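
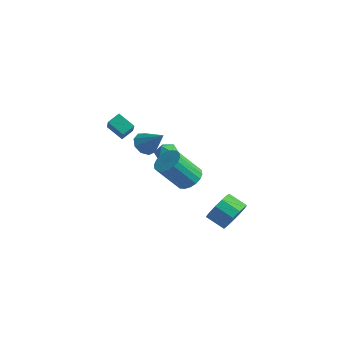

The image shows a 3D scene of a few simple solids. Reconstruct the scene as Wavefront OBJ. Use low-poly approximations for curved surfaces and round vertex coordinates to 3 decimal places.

v 0.663 2.32 -2.744
v 1.057 2.905 -2.201
v 0.451 1.765 -0.533
v 0.057 1.18 -1.076
v 0.69 3.05 -2.236
v 0.084 1.91 -0.567
v 0.317 3.05 -2.371
v -0.288 1.91 -0.702
v 0.013 2.906 -2.58
v -0.592 1.766 -0.911
v -0.162 2.646 -2.821
v -0.768 1.505 -1.153
v -0.174 2.321 -3.048
v -0.78 1.18 -1.379
v -0.02 1.996 -3.214
v -0.626 0.855 -1.545
v 0.269 1.735 -3.287
v -0.337 0.595 -1.619
v 0.636 1.59 -3.253
v 0.03 0.45 -1.584
v 1.008 1.59 -3.118
v 0.403 0.45 -1.449
v 1.312 1.734 -2.909
v 0.707 0.594 -1.24
v 1.488 1.995 -2.667
v 0.882 0.854 -0.999
v 1.5 2.32 -2.441
v 0.894 1.179 -0.772
v 1.346 2.645 -2.275
v 0.74 1.504 -0.606
v -2.244 3.169 -1.66
v -1.528 3.348 -1.415
v -1.752 2.472 -2.585
v -1.036 2.651 -2.34
v -1.492 2.191 -1.908
v -1.796 2.622 -1.336
v -1.484 3.198 -2.664
v -1.788 3.629 -2.092
v -1.058 3.366 -2.035
v -1.063 2.744 -1.568
v -2.217 3.076 -2.432
v -2.222 2.454 -1.965
v -3.406 1.114 -0.781
v -4.392 0.907 -0.109
v -3.271 1.849 -0.355
v -4.256 1.643 0.316
v -2.384 0.217 0.444
v -3.369 0.011 1.115
v -2.248 0.953 0.869
v -3.234 0.746 1.541
v 4.354 2.071 -4.09
v 4.844 1.355 -3.554
v 3.796 1.072 -2.974
v 3.306 1.789 -3.51
v 4.882 1.84 -3.248
v 3.834 1.557 -2.669
v 4.752 2.399 -3.21
v 3.705 2.116 -2.63
v 4.496 2.853 -3.451
v 3.449 2.571 -2.871
v 4.195 3.06 -3.894
v 3.147 2.777 -3.315
v 3.944 2.952 -4.4
v 2.897 2.67 -3.821
v 3.823 2.565 -4.807
v 2.776 2.282 -4.228
v 3.871 2.021 -4.987
v 2.823 1.739 -4.407
v 4.072 1.493 -4.881
v 3.024 1.21 -4.302
v 4.362 1.149 -4.525
v 3.315 0.866 -3.945
v 4.65 1.097 -4.03
v 3.603 0.814 -3.45
v -0.998 0.561 0.127
v -0.507 0.848 -0.436
v 0.258 0.699 1.293
v -0.776 1.259 -0.195
v -1.149 1.344 0.197
v -1.451 1.062 0.555
v -1.542 0.546 0.714
v -1.377 0.037 0.597
v -1.036 -0.227 0.261
v -0.677 -0.122 -0.139
v -0.468 0.303 -0.414
f 2 1 5
f 2 5 3
f 3 5 6
f 3 6 4
f 5 1 7
f 5 7 6
f 6 7 8
f 6 8 4
f 7 1 9
f 7 9 8
f 8 9 10
f 8 10 4
f 9 1 11
f 9 11 10
f 10 11 12
f 10 12 4
f 11 1 13
f 11 13 12
f 12 13 14
f 12 14 4
f 13 1 15
f 13 15 14
f 14 15 16
f 14 16 4
f 15 1 17
f 15 17 16
f 16 17 18
f 16 18 4
f 17 1 19
f 17 19 18
f 18 19 20
f 18 20 4
f 19 1 21
f 19 21 20
f 20 21 22
f 20 22 4
f 21 1 23
f 21 23 22
f 22 23 24
f 22 24 4
f 23 1 25
f 23 25 24
f 24 25 26
f 24 26 4
f 25 1 27
f 25 27 26
f 26 27 28
f 26 28 4
f 27 1 29
f 27 29 28
f 28 29 30
f 28 30 4
f 29 1 2
f 29 2 30
f 30 2 3
f 30 3 4
f 31 42 36
f 31 36 32
f 31 32 38
f 31 38 41
f 31 41 42
f 32 36 40
f 36 42 35
f 42 41 33
f 41 38 37
f 38 32 39
f 34 40 35
f 34 35 33
f 34 33 37
f 34 37 39
f 34 39 40
f 35 40 36
f 33 35 42
f 37 33 41
f 39 37 38
f 40 39 32
f 44 46 43
f 47 44 43
f 43 46 45
f 45 47 43
f 44 50 46
f 48 44 47
f 48 50 44
f 46 50 45
f 49 47 45
f 45 50 49
f 49 48 47
f 50 48 49
f 52 51 55
f 52 55 53
f 53 55 56
f 53 56 54
f 55 51 57
f 55 57 56
f 56 57 58
f 56 58 54
f 57 51 59
f 57 59 58
f 58 59 60
f 58 60 54
f 59 51 61
f 59 61 60
f 60 61 62
f 60 62 54
f 61 51 63
f 61 63 62
f 62 63 64
f 62 64 54
f 63 51 65
f 63 65 64
f 64 65 66
f 64 66 54
f 65 51 67
f 65 67 66
f 66 67 68
f 66 68 54
f 67 51 69
f 67 69 68
f 68 69 70
f 68 70 54
f 69 51 71
f 69 71 70
f 70 71 72
f 70 72 54
f 71 51 73
f 71 73 72
f 72 73 74
f 72 74 54
f 73 51 52
f 73 52 74
f 74 52 53
f 74 53 54
f 76 75 78
f 76 78 77
f 78 75 79
f 78 79 77
f 79 75 80
f 79 80 77
f 80 75 81
f 80 81 77
f 81 75 82
f 81 82 77
f 82 75 83
f 82 83 77
f 83 75 84
f 83 84 77
f 84 75 85
f 84 85 77
f 85 75 76
f 85 76 77



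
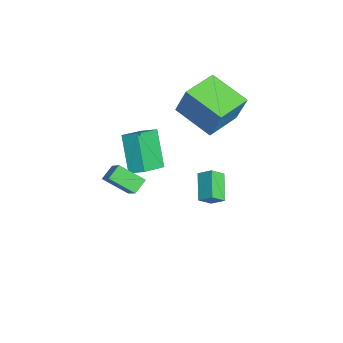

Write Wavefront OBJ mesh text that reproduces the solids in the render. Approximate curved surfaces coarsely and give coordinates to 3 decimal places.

v 1.231 -1.821 0.555
v 0.753 -2.908 1.257
v 2.669 -1.639 1.814
v 2.191 -2.726 2.517
v 1.689 -2.314 0.103
v 1.211 -3.401 0.806
v 3.127 -2.132 1.363
v 2.649 -3.219 2.065
v -2.473 1.303 -2.51
v -2.11 1.894 -2.036
v -2.767 1.945 -3.085
v -2.404 2.536 -2.61
v -1.176 1.164 -3.33
v -0.813 1.755 -2.855
v -1.47 1.806 -3.904
v -1.107 2.397 -3.43
v -0.669 -2.348 2.133
v -0.306 -1.682 2.471
v -1.811 -1.348 1.39
v -1.448 -0.683 1.728
v 0.548 -2.177 0.492
v 0.911 -1.512 0.83
v -0.594 -1.178 -0.251
v -0.231 -0.512 0.087
v -4.015 1.689 2.04
v -3.569 2.108 3.594
v -2.585 3.075 1.256
v -2.14 3.494 2.81
v -2.66 0.286 2.03
v -2.215 0.705 3.584
v -1.231 1.672 1.246
v -0.785 2.091 2.8
f 2 4 1
f 5 2 1
f 1 4 3
f 3 5 1
f 2 8 4
f 6 2 5
f 6 8 2
f 4 8 3
f 7 5 3
f 3 8 7
f 7 6 5
f 8 6 7
f 10 12 9
f 13 10 9
f 9 12 11
f 11 13 9
f 10 16 12
f 14 10 13
f 14 16 10
f 12 16 11
f 15 13 11
f 11 16 15
f 15 14 13
f 16 14 15
f 18 20 17
f 21 18 17
f 17 20 19
f 19 21 17
f 18 24 20
f 22 18 21
f 22 24 18
f 20 24 19
f 23 21 19
f 19 24 23
f 23 22 21
f 24 22 23
f 26 28 25
f 29 26 25
f 25 28 27
f 27 29 25
f 26 32 28
f 30 26 29
f 30 32 26
f 28 32 27
f 31 29 27
f 27 32 31
f 31 30 29
f 32 30 31



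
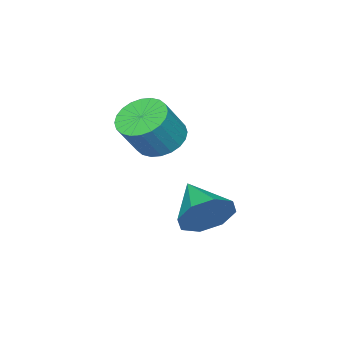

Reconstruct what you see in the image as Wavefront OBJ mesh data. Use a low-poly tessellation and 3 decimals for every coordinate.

v -1.964 -2.951 2.476
v -1.273 -2.802 2.004
v -0.464 -2.921 3.153
v -1.156 -3.069 3.624
v -1.356 -2.495 2.095
v -0.548 -2.613 3.244
v -1.533 -2.256 2.243
v -0.724 -2.375 3.392
v -1.774 -2.123 2.428
v -0.966 -2.242 3.576
v -2.045 -2.117 2.619
v -1.237 -2.236 3.768
v -2.304 -2.237 2.788
v -1.495 -2.356 3.937
v -2.511 -2.466 2.91
v -1.702 -2.585 4.059
v -2.634 -2.768 2.966
v -1.826 -2.887 4.115
v -2.656 -3.099 2.947
v -1.847 -3.218 4.096
v -2.572 -3.407 2.856
v -1.764 -3.525 4.005
v -2.396 -3.645 2.708
v -1.587 -3.764 3.857
v -2.154 -3.778 2.524
v -1.346 -3.897 3.672
v -1.883 -3.784 2.332
v -1.075 -3.903 3.481
v -1.625 -3.664 2.163
v -0.816 -3.783 3.312
v -1.418 -3.435 2.041
v -0.609 -3.554 3.19
v -1.294 -3.133 1.985
v -0.486 -3.252 3.134
v -1.41 -0.895 0.091
v -0.728 -0.973 0.733
v -2.15 -2.125 0.729
v -1.26 -0.541 0.949
v -1.881 -0.316 0.663
v -2.226 -0.43 0.042
v -2.093 -0.817 -0.55
v -1.56 -1.25 -0.766
v -0.94 -1.475 -0.48
v -0.595 -1.36 0.141
f 2 1 5
f 2 5 3
f 3 5 6
f 3 6 4
f 5 1 7
f 5 7 6
f 6 7 8
f 6 8 4
f 7 1 9
f 7 9 8
f 8 9 10
f 8 10 4
f 9 1 11
f 9 11 10
f 10 11 12
f 10 12 4
f 11 1 13
f 11 13 12
f 12 13 14
f 12 14 4
f 13 1 15
f 13 15 14
f 14 15 16
f 14 16 4
f 15 1 17
f 15 17 16
f 16 17 18
f 16 18 4
f 17 1 19
f 17 19 18
f 18 19 20
f 18 20 4
f 19 1 21
f 19 21 20
f 20 21 22
f 20 22 4
f 21 1 23
f 21 23 22
f 22 23 24
f 22 24 4
f 23 1 25
f 23 25 24
f 24 25 26
f 24 26 4
f 25 1 27
f 25 27 26
f 26 27 28
f 26 28 4
f 27 1 29
f 27 29 28
f 28 29 30
f 28 30 4
f 29 1 31
f 29 31 30
f 30 31 32
f 30 32 4
f 31 1 33
f 31 33 32
f 32 33 34
f 32 34 4
f 33 1 2
f 33 2 34
f 34 2 3
f 34 3 4
f 36 35 38
f 36 38 37
f 38 35 39
f 38 39 37
f 39 35 40
f 39 40 37
f 40 35 41
f 40 41 37
f 41 35 42
f 41 42 37
f 42 35 43
f 42 43 37
f 43 35 44
f 43 44 37
f 44 35 36
f 44 36 37



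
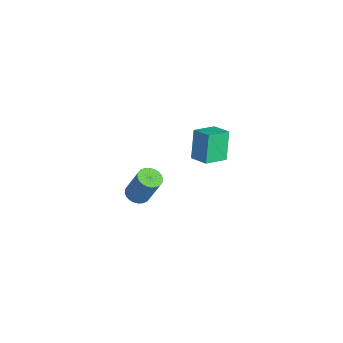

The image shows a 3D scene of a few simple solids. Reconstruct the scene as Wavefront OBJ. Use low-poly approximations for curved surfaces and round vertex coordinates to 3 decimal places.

v 4.042 -0.501 2.61
v 3.389 -0.289 4.263
v 3.353 0.644 2.191
v 2.701 0.856 3.844
v 4.919 0.124 2.876
v 4.267 0.336 4.529
v 4.231 1.269 2.457
v 3.578 1.481 4.11
v -0.102 -2.847 -3.864
v 0.587 -2.88 -4.071
v 1.171 -2.245 -2.222
v 0.482 -2.213 -2.016
v 0.521 -2.616 -4.141
v 1.105 -1.981 -2.292
v 0.36 -2.387 -4.169
v 0.945 -1.752 -2.32
v 0.129 -2.228 -4.15
v 0.714 -1.594 -2.301
v -0.137 -2.164 -4.088
v 0.447 -1.529 -2.239
v -0.398 -2.203 -3.992
v 0.186 -1.569 -2.143
v -0.614 -2.341 -3.876
v -0.03 -1.707 -2.028
v -0.752 -2.556 -3.759
v -0.168 -1.921 -1.91
v -0.791 -2.815 -3.658
v -0.207 -2.18 -1.809
v -0.725 -3.079 -3.588
v -0.141 -2.444 -1.739
v -0.565 -3.308 -3.56
v 0.02 -2.673 -1.711
v -0.334 -3.466 -3.579
v 0.251 -2.832 -1.73
v -0.067 -3.531 -3.641
v 0.517 -2.896 -1.792
v 0.194 -3.491 -3.737
v 0.778 -2.857 -1.888
v 0.41 -3.353 -3.852
v 0.994 -2.719 -2.004
v 0.548 -3.139 -3.97
v 1.132 -2.504 -2.121
f 2 4 1
f 5 2 1
f 1 4 3
f 3 5 1
f 2 8 4
f 6 2 5
f 6 8 2
f 4 8 3
f 7 5 3
f 3 8 7
f 7 6 5
f 8 6 7
f 10 9 13
f 10 13 11
f 11 13 14
f 11 14 12
f 13 9 15
f 13 15 14
f 14 15 16
f 14 16 12
f 15 9 17
f 15 17 16
f 16 17 18
f 16 18 12
f 17 9 19
f 17 19 18
f 18 19 20
f 18 20 12
f 19 9 21
f 19 21 20
f 20 21 22
f 20 22 12
f 21 9 23
f 21 23 22
f 22 23 24
f 22 24 12
f 23 9 25
f 23 25 24
f 24 25 26
f 24 26 12
f 25 9 27
f 25 27 26
f 26 27 28
f 26 28 12
f 27 9 29
f 27 29 28
f 28 29 30
f 28 30 12
f 29 9 31
f 29 31 30
f 30 31 32
f 30 32 12
f 31 9 33
f 31 33 32
f 32 33 34
f 32 34 12
f 33 9 35
f 33 35 34
f 34 35 36
f 34 36 12
f 35 9 37
f 35 37 36
f 36 37 38
f 36 38 12
f 37 9 39
f 37 39 38
f 38 39 40
f 38 40 12
f 39 9 41
f 39 41 40
f 40 41 42
f 40 42 12
f 41 9 10
f 41 10 42
f 42 10 11
f 42 11 12



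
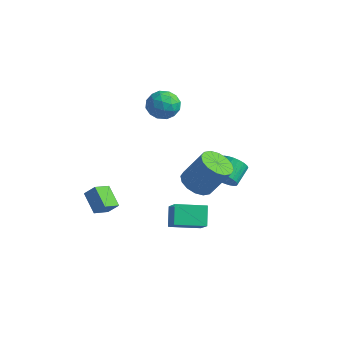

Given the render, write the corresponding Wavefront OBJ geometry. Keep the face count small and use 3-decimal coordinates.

v 1.537 -2.999 -2.533
v 2.409 -3.531 -1.591
v 2.65 -1.71 -2.835
v 3.522 -2.242 -1.893
v 2.098 -3.698 -3.447
v 2.97 -4.23 -2.505
v 3.211 -2.409 -3.749
v 4.083 -2.941 -2.807
v 2.686 -2.149 -0.596
v 3.532 -2.105 -1.068
v 4.46 -1.567 0.643
v 3.614 -1.611 1.116
v 3.337 -1.644 -1.108
v 4.265 -1.106 0.604
v 2.967 -1.319 -1.01
v 3.896 -0.78 0.701
v 2.522 -1.216 -0.801
v 3.451 -0.677 0.91
v 2.121 -1.363 -0.537
v 3.05 -0.824 1.174
v 1.872 -1.721 -0.289
v 2.8 -1.182 1.422
v 1.84 -2.193 -0.123
v 2.768 -1.655 1.588
v 2.035 -2.654 -0.084
v 2.963 -2.116 1.628
v 2.404 -2.98 -0.181
v 3.333 -2.441 1.53
v 2.849 -3.083 -0.39
v 3.778 -2.544 1.321
v 3.25 -2.936 -0.654
v 4.179 -2.397 1.057
v 3.5 -2.578 -0.902
v 4.428 -2.039 0.809
v -2.182 -3.643 -4.499
v -2.256 -4.645 -4.052
v -3.294 -3.209 -3.711
v -3.367 -4.211 -3.264
v -1.613 -3.389 -3.836
v -1.686 -4.391 -3.389
v -2.724 -2.955 -3.048
v -2.798 -3.957 -2.601
v -3.804 3.101 0.594
v -3.318 2.871 -0.285
v -3.542 1.549 1.145
v -3.056 1.319 0.266
v -2.626 1.972 0.937
v -2.788 2.931 0.596
v -4.072 1.489 0.264
v -4.234 2.448 -0.077
v -3.484 1.874 -0.489
v -2.59 2.173 -0.073
v -4.27 2.247 0.933
v -3.376 2.546 1.349
v -3.584 3.122 0.106
v -3.276 1.298 0.754
v -3.023 1.682 1.148
v -2.737 1.547 0.631
v -3.273 3.158 0.624
v -2.987 3.022 0.107
v -2.58 2.494 0.826
v -3.873 1.398 0.753
v -3.587 1.262 0.236
v -4.123 2.873 0.229
v -3.837 2.738 -0.288
v -4.28 1.926 0.034
v -3.396 2.401 -0.531
v -3.242 1.489 -0.207
v -3.839 1.589 -0.208
v -3.935 2.152 -0.408
v -2.871 2.577 -0.286
v -2.716 1.665 0.038
v -2.463 2.049 0.432
v -2.559 2.613 0.232
v -2.968 1.991 -0.406
v -4.144 2.755 0.822
v -3.989 1.843 1.146
v -4.301 1.807 0.628
v -4.397 2.371 0.428
v -3.618 2.931 1.067
v -3.464 2.019 1.391
v -2.925 2.268 1.268
v -3.021 2.831 1.068
v -3.892 2.429 1.266
v 1.322 1.723 -3.152
v 2.049 1.62 -2.767
v 1.866 2.734 -2.122
v 1.138 2.837 -2.508
v 2.14 1.786 -3.029
v 1.957 2.9 -2.385
v 2.106 1.943 -3.31
v 1.923 3.057 -2.666
v 1.953 2.067 -3.567
v 1.77 3.181 -2.923
v 1.703 2.138 -3.761
v 1.52 3.252 -3.117
v 1.396 2.146 -3.862
v 1.213 3.26 -3.218
v 1.077 2.089 -3.855
v 0.894 3.204 -3.211
v 0.795 1.977 -3.741
v 0.612 3.091 -3.097
v 0.594 1.826 -3.538
v 0.411 2.94 -2.893
v 0.503 1.66 -3.275
v 0.32 2.774 -2.631
v 0.537 1.503 -2.994
v 0.354 2.617 -2.35
v 0.69 1.379 -2.737
v 0.507 2.493 -2.093
v 0.94 1.308 -2.543
v 0.757 2.422 -1.899
v 1.247 1.3 -2.442
v 1.064 2.414 -1.798
v 1.566 1.356 -2.449
v 1.383 2.471 -1.805
v 1.848 1.469 -2.563
v 1.665 2.583 -1.919
f 2 4 1
f 5 2 1
f 1 4 3
f 3 5 1
f 2 8 4
f 6 2 5
f 6 8 2
f 4 8 3
f 7 5 3
f 3 8 7
f 7 6 5
f 8 6 7
f 10 9 13
f 10 13 11
f 11 13 14
f 11 14 12
f 13 9 15
f 13 15 14
f 14 15 16
f 14 16 12
f 15 9 17
f 15 17 16
f 16 17 18
f 16 18 12
f 17 9 19
f 17 19 18
f 18 19 20
f 18 20 12
f 19 9 21
f 19 21 20
f 20 21 22
f 20 22 12
f 21 9 23
f 21 23 22
f 22 23 24
f 22 24 12
f 23 9 25
f 23 25 24
f 24 25 26
f 24 26 12
f 25 9 27
f 25 27 26
f 26 27 28
f 26 28 12
f 27 9 29
f 27 29 28
f 28 29 30
f 28 30 12
f 29 9 31
f 29 31 30
f 30 31 32
f 30 32 12
f 31 9 33
f 31 33 32
f 32 33 34
f 32 34 12
f 33 9 10
f 33 10 34
f 34 10 11
f 34 11 12
f 36 38 35
f 39 36 35
f 35 38 37
f 37 39 35
f 36 42 38
f 40 36 39
f 40 42 36
f 38 42 37
f 41 39 37
f 37 42 41
f 41 40 39
f 42 40 41
f 43 80 59
f 80 54 83
f 59 83 48
f 80 83 59
f 43 59 55
f 59 48 60
f 55 60 44
f 59 60 55
f 43 55 64
f 55 44 65
f 64 65 50
f 55 65 64
f 43 64 76
f 64 50 79
f 76 79 53
f 64 79 76
f 43 76 80
f 76 53 84
f 80 84 54
f 76 84 80
f 44 60 71
f 60 48 74
f 71 74 52
f 60 74 71
f 48 83 61
f 83 54 82
f 61 82 47
f 83 82 61
f 54 84 81
f 84 53 77
f 81 77 45
f 84 77 81
f 53 79 78
f 79 50 66
f 78 66 49
f 79 66 78
f 50 65 70
f 65 44 67
f 70 67 51
f 65 67 70
f 46 72 58
f 72 52 73
f 58 73 47
f 72 73 58
f 46 58 56
f 58 47 57
f 56 57 45
f 58 57 56
f 46 56 63
f 56 45 62
f 63 62 49
f 56 62 63
f 46 63 68
f 63 49 69
f 68 69 51
f 63 69 68
f 46 68 72
f 68 51 75
f 72 75 52
f 68 75 72
f 47 73 61
f 73 52 74
f 61 74 48
f 73 74 61
f 45 57 81
f 57 47 82
f 81 82 54
f 57 82 81
f 49 62 78
f 62 45 77
f 78 77 53
f 62 77 78
f 51 69 70
f 69 49 66
f 70 66 50
f 69 66 70
f 52 75 71
f 75 51 67
f 71 67 44
f 75 67 71
f 86 85 89
f 86 89 87
f 87 89 90
f 87 90 88
f 89 85 91
f 89 91 90
f 90 91 92
f 90 92 88
f 91 85 93
f 91 93 92
f 92 93 94
f 92 94 88
f 93 85 95
f 93 95 94
f 94 95 96
f 94 96 88
f 95 85 97
f 95 97 96
f 96 97 98
f 96 98 88
f 97 85 99
f 97 99 98
f 98 99 100
f 98 100 88
f 99 85 101
f 99 101 100
f 100 101 102
f 100 102 88
f 101 85 103
f 101 103 102
f 102 103 104
f 102 104 88
f 103 85 105
f 103 105 104
f 104 105 106
f 104 106 88
f 105 85 107
f 105 107 106
f 106 107 108
f 106 108 88
f 107 85 109
f 107 109 108
f 108 109 110
f 108 110 88
f 109 85 111
f 109 111 110
f 110 111 112
f 110 112 88
f 111 85 113
f 111 113 112
f 112 113 114
f 112 114 88
f 113 85 115
f 113 115 114
f 114 115 116
f 114 116 88
f 115 85 117
f 115 117 116
f 116 117 118
f 116 118 88
f 117 85 86
f 117 86 118
f 118 86 87
f 118 87 88



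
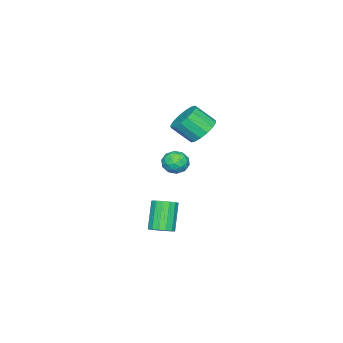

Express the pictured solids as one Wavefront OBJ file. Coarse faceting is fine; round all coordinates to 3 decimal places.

v -2.645 -0.361 2.67
v -1.907 -0.026 2.672
v -1.538 -0.845 3.512
v -2.275 -1.179 3.51
v -2.121 0.181 2.967
v -1.751 -0.638 3.807
v -2.475 0.243 3.183
v -2.105 -0.576 4.023
v -2.875 0.143 3.262
v -2.505 -0.676 4.102
v -3.213 -0.092 3.182
v -2.843 -0.911 4.022
v -3.398 -0.399 2.964
v -3.029 -1.218 3.804
v -3.382 -0.695 2.668
v -3.013 -1.514 3.508
v -3.169 -0.902 2.373
v -2.799 -1.721 3.213
v -2.815 -0.964 2.157
v -2.445 -1.783 2.997
v -2.415 -0.864 2.078
v -2.045 -1.683 2.918
v -2.077 -0.629 2.158
v -1.707 -1.448 2.998
v -1.891 -0.322 2.376
v -1.522 -1.141 3.216
v 0.485 0.757 2.162
v 0.851 0.296 1.908
v -0.031 0.044 2.712
v 0.335 -0.417 2.458
v 0.59 0.004 2.869
v 0.909 0.445 2.529
v -0.089 -0.105 2.091
v 0.23 0.336 1.751
v 0.496 -0.237 1.864
v 0.916 -0.169 2.344
v -0.096 0.509 2.276
v 0.324 0.577 2.756
v 0.713 0.589 1.986
v 0.107 -0.249 2.634
v 0.257 -0.001 2.875
v 0.472 -0.272 2.725
v 0.747 0.677 2.352
v 0.962 0.406 2.202
v 0.809 0.234 2.767
v -0.142 -0.066 2.418
v 0.073 -0.337 2.268
v 0.348 0.612 1.895
v 0.563 0.341 1.745
v 0.011 0.106 1.853
v 0.72 0.005 1.811
v 0.417 -0.414 2.135
v 0.168 -0.231 1.919
v 0.355 0.028 1.719
v 0.966 0.045 2.094
v 0.663 -0.374 2.417
v 0.813 -0.127 2.659
v 1 0.132 2.459
v 0.758 -0.269 2.068
v 0.157 0.714 2.203
v -0.146 0.295 2.526
v -0.18 0.208 2.161
v 0.007 0.467 1.961
v 0.403 0.754 2.485
v 0.1 0.335 2.809
v 0.465 0.312 2.901
v 0.652 0.571 2.701
v 0.062 0.609 2.552
v 3.242 1.322 -0.037
v 3.643 0.946 0.115
v 2.879 0.623 1.329
v 2.478 0.998 1.177
v 3.727 1.201 0.237
v 2.964 0.878 1.45
v 3.682 1.489 0.285
v 2.918 1.165 1.498
v 3.519 1.732 0.247
v 2.755 1.408 1.46
v 3.281 1.865 0.133
v 2.517 1.541 1.346
v 3.033 1.852 -0.027
v 2.269 1.528 1.187
v 2.841 1.697 -0.189
v 2.077 1.374 1.025
v 2.756 1.442 -0.31
v 1.993 1.119 0.903
v 2.802 1.155 -0.358
v 2.038 0.831 0.855
v 2.965 0.912 -0.32
v 2.201 0.588 0.893
v 3.203 0.779 -0.206
v 2.439 0.455 1.007
v 3.451 0.792 -0.047
v 2.687 0.468 1.167
f 2 1 5
f 2 5 3
f 3 5 6
f 3 6 4
f 5 1 7
f 5 7 6
f 6 7 8
f 6 8 4
f 7 1 9
f 7 9 8
f 8 9 10
f 8 10 4
f 9 1 11
f 9 11 10
f 10 11 12
f 10 12 4
f 11 1 13
f 11 13 12
f 12 13 14
f 12 14 4
f 13 1 15
f 13 15 14
f 14 15 16
f 14 16 4
f 15 1 17
f 15 17 16
f 16 17 18
f 16 18 4
f 17 1 19
f 17 19 18
f 18 19 20
f 18 20 4
f 19 1 21
f 19 21 20
f 20 21 22
f 20 22 4
f 21 1 23
f 21 23 22
f 22 23 24
f 22 24 4
f 23 1 25
f 23 25 24
f 24 25 26
f 24 26 4
f 25 1 2
f 25 2 26
f 26 2 3
f 26 3 4
f 27 64 43
f 64 38 67
f 43 67 32
f 64 67 43
f 27 43 39
f 43 32 44
f 39 44 28
f 43 44 39
f 27 39 48
f 39 28 49
f 48 49 34
f 39 49 48
f 27 48 60
f 48 34 63
f 60 63 37
f 48 63 60
f 27 60 64
f 60 37 68
f 64 68 38
f 60 68 64
f 28 44 55
f 44 32 58
f 55 58 36
f 44 58 55
f 32 67 45
f 67 38 66
f 45 66 31
f 67 66 45
f 38 68 65
f 68 37 61
f 65 61 29
f 68 61 65
f 37 63 62
f 63 34 50
f 62 50 33
f 63 50 62
f 34 49 54
f 49 28 51
f 54 51 35
f 49 51 54
f 30 56 42
f 56 36 57
f 42 57 31
f 56 57 42
f 30 42 40
f 42 31 41
f 40 41 29
f 42 41 40
f 30 40 47
f 40 29 46
f 47 46 33
f 40 46 47
f 30 47 52
f 47 33 53
f 52 53 35
f 47 53 52
f 30 52 56
f 52 35 59
f 56 59 36
f 52 59 56
f 31 57 45
f 57 36 58
f 45 58 32
f 57 58 45
f 29 41 65
f 41 31 66
f 65 66 38
f 41 66 65
f 33 46 62
f 46 29 61
f 62 61 37
f 46 61 62
f 35 53 54
f 53 33 50
f 54 50 34
f 53 50 54
f 36 59 55
f 59 35 51
f 55 51 28
f 59 51 55
f 70 69 73
f 70 73 71
f 71 73 74
f 71 74 72
f 73 69 75
f 73 75 74
f 74 75 76
f 74 76 72
f 75 69 77
f 75 77 76
f 76 77 78
f 76 78 72
f 77 69 79
f 77 79 78
f 78 79 80
f 78 80 72
f 79 69 81
f 79 81 80
f 80 81 82
f 80 82 72
f 81 69 83
f 81 83 82
f 82 83 84
f 82 84 72
f 83 69 85
f 83 85 84
f 84 85 86
f 84 86 72
f 85 69 87
f 85 87 86
f 86 87 88
f 86 88 72
f 87 69 89
f 87 89 88
f 88 89 90
f 88 90 72
f 89 69 91
f 89 91 90
f 90 91 92
f 90 92 72
f 91 69 93
f 91 93 92
f 92 93 94
f 92 94 72
f 93 69 70
f 93 70 94
f 94 70 71
f 94 71 72



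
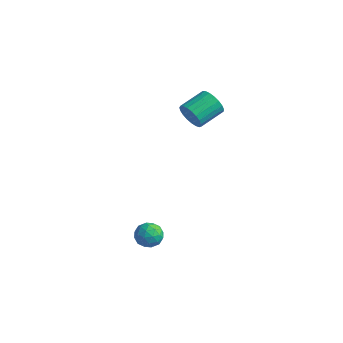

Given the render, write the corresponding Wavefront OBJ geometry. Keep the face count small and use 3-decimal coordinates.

v 2.158 -3.537 -1.216
v 3.003 -3.161 -1.215
v 2.677 -4.699 -2.005
v 3.522 -4.323 -2.004
v 3.16 -4.65 -1.218
v 2.84 -3.932 -0.73
v 2.84 -3.928 -2.49
v 2.52 -3.21 -2.002
v 3.425 -3.403 -2.002
v 3.623 -3.848 -1.216
v 2.057 -4.012 -2.004
v 2.255 -4.457 -1.218
v 2.535 -3.247 -1.146
v 3.145 -4.613 -2.074
v 2.932 -4.805 -1.611
v 3.429 -4.584 -1.611
v 2.439 -3.7 -0.861
v 2.936 -3.479 -0.861
v 3.028 -4.354 -0.862
v 2.744 -4.381 -2.359
v 3.241 -4.16 -2.359
v 2.251 -3.276 -1.609
v 2.748 -3.055 -1.609
v 2.652 -3.506 -2.358
v 3.28 -3.168 -1.609
v 3.585 -3.851 -2.072
v 3.184 -3.619 -2.358
v 2.996 -3.197 -2.071
v 3.396 -3.43 -1.146
v 3.701 -4.113 -1.61
v 3.488 -4.305 -1.148
v 3.3 -3.883 -0.861
v 3.644 -3.572 -1.609
v 1.979 -3.747 -1.61
v 2.284 -4.43 -2.074
v 2.38 -3.977 -2.359
v 2.192 -3.555 -2.072
v 2.095 -4.009 -1.148
v 2.4 -4.692 -1.611
v 2.684 -4.663 -1.149
v 2.496 -4.241 -0.862
v 2.036 -4.288 -1.611
v -0.179 3.076 3.456
v 0.386 3.247 2.661
v 0.664 4.974 3.229
v 0.099 4.804 4.024
v 0.012 3.352 2.524
v 0.29 5.08 3.093
v -0.395 3.409 2.549
v -0.116 5.137 3.117
v -0.764 3.409 2.73
v -0.486 5.137 3.299
v -1.033 3.352 3.037
v -0.754 5.079 3.605
v -1.154 3.246 3.416
v -0.875 4.974 3.984
v -1.106 3.112 3.802
v -0.828 4.839 4.371
v -0.898 2.971 4.128
v -0.62 4.698 4.697
v -0.566 2.848 4.338
v -0.287 4.576 4.907
v -0.167 2.765 4.395
v 0.112 4.493 4.964
v 0.23 2.736 4.29
v 0.509 4.463 4.859
v 0.556 2.765 4.041
v 0.835 4.493 4.609
v 0.755 2.848 3.69
v 1.034 4.576 4.259
v 0.793 2.971 3.299
v 1.071 4.699 3.868
v 0.662 3.112 2.935
v 0.94 4.84 3.504
f 1 38 17
f 38 12 41
f 17 41 6
f 38 41 17
f 1 17 13
f 17 6 18
f 13 18 2
f 17 18 13
f 1 13 22
f 13 2 23
f 22 23 8
f 13 23 22
f 1 22 34
f 22 8 37
f 34 37 11
f 22 37 34
f 1 34 38
f 34 11 42
f 38 42 12
f 34 42 38
f 2 18 29
f 18 6 32
f 29 32 10
f 18 32 29
f 6 41 19
f 41 12 40
f 19 40 5
f 41 40 19
f 12 42 39
f 42 11 35
f 39 35 3
f 42 35 39
f 11 37 36
f 37 8 24
f 36 24 7
f 37 24 36
f 8 23 28
f 23 2 25
f 28 25 9
f 23 25 28
f 4 30 16
f 30 10 31
f 16 31 5
f 30 31 16
f 4 16 14
f 16 5 15
f 14 15 3
f 16 15 14
f 4 14 21
f 14 3 20
f 21 20 7
f 14 20 21
f 4 21 26
f 21 7 27
f 26 27 9
f 21 27 26
f 4 26 30
f 26 9 33
f 30 33 10
f 26 33 30
f 5 31 19
f 31 10 32
f 19 32 6
f 31 32 19
f 3 15 39
f 15 5 40
f 39 40 12
f 15 40 39
f 7 20 36
f 20 3 35
f 36 35 11
f 20 35 36
f 9 27 28
f 27 7 24
f 28 24 8
f 27 24 28
f 10 33 29
f 33 9 25
f 29 25 2
f 33 25 29
f 44 43 47
f 44 47 45
f 45 47 48
f 45 48 46
f 47 43 49
f 47 49 48
f 48 49 50
f 48 50 46
f 49 43 51
f 49 51 50
f 50 51 52
f 50 52 46
f 51 43 53
f 51 53 52
f 52 53 54
f 52 54 46
f 53 43 55
f 53 55 54
f 54 55 56
f 54 56 46
f 55 43 57
f 55 57 56
f 56 57 58
f 56 58 46
f 57 43 59
f 57 59 58
f 58 59 60
f 58 60 46
f 59 43 61
f 59 61 60
f 60 61 62
f 60 62 46
f 61 43 63
f 61 63 62
f 62 63 64
f 62 64 46
f 63 43 65
f 63 65 64
f 64 65 66
f 64 66 46
f 65 43 67
f 65 67 66
f 66 67 68
f 66 68 46
f 67 43 69
f 67 69 68
f 68 69 70
f 68 70 46
f 69 43 71
f 69 71 70
f 70 71 72
f 70 72 46
f 71 43 73
f 71 73 72
f 72 73 74
f 72 74 46
f 73 43 44
f 73 44 74
f 74 44 45
f 74 45 46



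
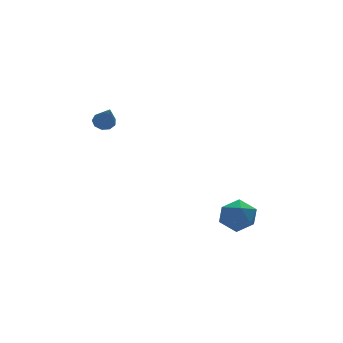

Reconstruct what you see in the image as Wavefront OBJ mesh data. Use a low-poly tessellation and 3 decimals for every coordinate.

v 2.885 0.108 -3.783
v 3.722 0.292 -4.132
v 3.518 -0.692 -2.688
v 4.355 -0.508 -3.037
v 3.858 0.168 -2.647
v 3.466 0.662 -3.324
v 3.774 -1.062 -3.496
v 3.382 -0.568 -4.173
v 4.271 -0.431 -3.955
v 4.323 0.329 -3.43
v 2.917 -0.729 -3.39
v 2.969 0.031 -2.865
v -1.187 2.996 1.816
v -0.669 2.978 1.859
v -1.313 1.984 2.944
v -0.8 3.232 2.071
v -1.112 3.375 2.164
v -1.459 3.34 2.094
v -1.679 3.144 1.894
v -1.668 2.879 1.658
v -1.432 2.668 1.495
v -1.082 2.611 1.483
v -0.78 2.733 1.626
f 1 12 6
f 1 6 2
f 1 2 8
f 1 8 11
f 1 11 12
f 2 6 10
f 6 12 5
f 12 11 3
f 11 8 7
f 8 2 9
f 4 10 5
f 4 5 3
f 4 3 7
f 4 7 9
f 4 9 10
f 5 10 6
f 3 5 12
f 7 3 11
f 9 7 8
f 10 9 2
f 14 13 16
f 14 16 15
f 16 13 17
f 16 17 15
f 17 13 18
f 17 18 15
f 18 13 19
f 18 19 15
f 19 13 20
f 19 20 15
f 20 13 21
f 20 21 15
f 21 13 22
f 21 22 15
f 22 13 23
f 22 23 15
f 23 13 14
f 23 14 15



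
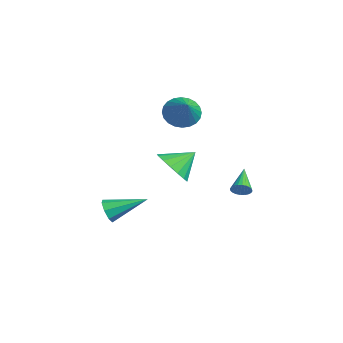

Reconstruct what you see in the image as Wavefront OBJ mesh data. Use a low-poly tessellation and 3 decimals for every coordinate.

v 1.297 0.484 -1.379
v 1.643 0.768 -1.095
v 0.123 1.156 -0.621
v 1.61 0.894 -1.256
v 1.53 0.956 -1.436
v 1.415 0.947 -1.607
v 1.281 0.868 -1.744
v 1.15 0.73 -1.825
v 1.041 0.554 -1.837
v 0.971 0.368 -1.781
v 0.951 0.2 -1.662
v 0.983 0.075 -1.501
v 1.064 0.012 -1.321
v 1.179 0.021 -1.15
v 1.313 0.1 -1.013
v 1.444 0.238 -0.933
v 1.553 0.414 -0.92
v 1.622 0.6 -0.977
v 0.786 -2.799 0.448
v 1.612 -3.242 0.984
v 0.834 -1.661 1.312
v 1.84 -2.967 0.61
v 1.827 -2.654 0.199
v 1.575 -2.375 -0.155
v 1.143 -2.192 -0.371
v 0.628 -2.148 -0.4
v 0.15 -2.254 -0.234
v -0.182 -2.484 0.088
v -0.293 -2.787 0.492
v -0.157 -3.092 0.886
v 0.196 -3.33 1.18
v 0.683 -3.447 1.306
v 1.194 -3.415 1.235
v -2.153 -1.124 2.596
v -1.552 -0.952 1.867
v -0.727 -1.416 3.704
v -1.593 -0.608 2.011
v -1.719 -0.343 2.244
v -1.912 -0.197 2.53
v -2.141 -0.192 2.826
v -2.372 -0.329 3.087
v -2.57 -0.587 3.273
v -2.704 -0.926 3.356
v -2.755 -1.296 3.324
v -2.713 -1.64 3.18
v -2.587 -1.905 2.948
v -2.394 -2.051 2.661
v -2.165 -2.056 2.365
v -1.934 -1.919 2.104
v -1.736 -1.661 1.918
v -1.602 -1.321 1.835
v -2.458 -4.857 -3.573
v -2.018 -4.771 -4.149
v -1.782 -3.043 -2.787
v -2.524 -4.548 -4.231
v -2.991 -4.506 -3.927
v -3.146 -4.669 -3.416
v -2.898 -4.943 -2.997
v -2.392 -5.167 -2.915
v -1.925 -5.209 -3.219
v -1.77 -5.045 -3.73
f 2 1 4
f 2 4 3
f 4 1 5
f 4 5 3
f 5 1 6
f 5 6 3
f 6 1 7
f 6 7 3
f 7 1 8
f 7 8 3
f 8 1 9
f 8 9 3
f 9 1 10
f 9 10 3
f 10 1 11
f 10 11 3
f 11 1 12
f 11 12 3
f 12 1 13
f 12 13 3
f 13 1 14
f 13 14 3
f 14 1 15
f 14 15 3
f 15 1 16
f 15 16 3
f 16 1 17
f 16 17 3
f 17 1 18
f 17 18 3
f 18 1 2
f 18 2 3
f 20 19 22
f 20 22 21
f 22 19 23
f 22 23 21
f 23 19 24
f 23 24 21
f 24 19 25
f 24 25 21
f 25 19 26
f 25 26 21
f 26 19 27
f 26 27 21
f 27 19 28
f 27 28 21
f 28 19 29
f 28 29 21
f 29 19 30
f 29 30 21
f 30 19 31
f 30 31 21
f 31 19 32
f 31 32 21
f 32 19 33
f 32 33 21
f 33 19 20
f 33 20 21
f 35 34 37
f 35 37 36
f 37 34 38
f 37 38 36
f 38 34 39
f 38 39 36
f 39 34 40
f 39 40 36
f 40 34 41
f 40 41 36
f 41 34 42
f 41 42 36
f 42 34 43
f 42 43 36
f 43 34 44
f 43 44 36
f 44 34 45
f 44 45 36
f 45 34 46
f 45 46 36
f 46 34 47
f 46 47 36
f 47 34 48
f 47 48 36
f 48 34 49
f 48 49 36
f 49 34 50
f 49 50 36
f 50 34 51
f 50 51 36
f 51 34 35
f 51 35 36
f 53 52 55
f 53 55 54
f 55 52 56
f 55 56 54
f 56 52 57
f 56 57 54
f 57 52 58
f 57 58 54
f 58 52 59
f 58 59 54
f 59 52 60
f 59 60 54
f 60 52 61
f 60 61 54
f 61 52 53
f 61 53 54



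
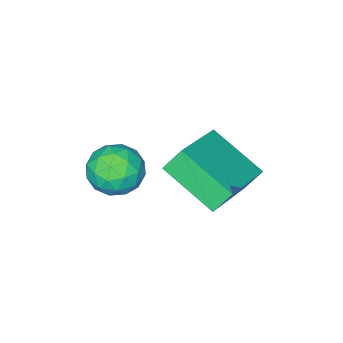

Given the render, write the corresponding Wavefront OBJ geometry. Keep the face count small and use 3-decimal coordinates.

v -1.295 -0.31 -1.993
v -0.848 0.004 -1.326
v -0.512 -1.464 -1.974
v -0.065 -1.15 -1.307
v -0.888 -1.385 -1.202
v -1.372 -0.671 -1.214
v 0.012 -0.789 -2.086
v -0.472 -0.075 -2.098
v -0.04 -0.292 -1.384
v -0.596 -0.66 -0.837
v -0.764 -0.8 -2.463
v -1.32 -1.168 -1.916
v -1.14 -0.051 -1.661
v -0.22 -1.409 -1.639
v -0.704 -1.546 -1.577
v -0.441 -1.362 -1.185
v -1.448 -0.448 -1.595
v -1.185 -0.264 -1.203
v -1.209 -1.08 -1.13
v -0.175 -1.196 -2.097
v 0.088 -1.012 -1.705
v -0.919 -0.098 -2.115
v -0.656 0.086 -1.723
v -0.151 -0.38 -2.17
v -0.402 -0.041 -1.303
v 0.058 -0.719 -1.292
v 0.103 -0.507 -1.75
v -0.182 -0.088 -1.757
v -0.729 -0.257 -0.982
v -0.269 -0.936 -0.971
v -0.753 -1.074 -0.909
v -1.037 -0.654 -0.916
v -0.254 -0.431 -1.016
v -1.091 -0.524 -2.329
v -0.631 -1.203 -2.318
v -0.323 -0.806 -2.384
v -0.607 -0.386 -2.391
v -1.418 -0.741 -2.008
v -0.958 -1.419 -1.997
v -1.178 -1.372 -1.543
v -1.463 -0.953 -1.55
v -1.106 -1.029 -2.284
v -3.009 0.561 -0.477
v -1.257 1.23 0.248
v -3.285 2.181 -1.305
v -1.533 2.85 -0.581
v -2.607 0.27 -1.179
v -0.855 0.939 -0.455
v -2.883 1.89 -2.008
v -1.131 2.559 -1.283
f 1 38 17
f 38 12 41
f 17 41 6
f 38 41 17
f 1 17 13
f 17 6 18
f 13 18 2
f 17 18 13
f 1 13 22
f 13 2 23
f 22 23 8
f 13 23 22
f 1 22 34
f 22 8 37
f 34 37 11
f 22 37 34
f 1 34 38
f 34 11 42
f 38 42 12
f 34 42 38
f 2 18 29
f 18 6 32
f 29 32 10
f 18 32 29
f 6 41 19
f 41 12 40
f 19 40 5
f 41 40 19
f 12 42 39
f 42 11 35
f 39 35 3
f 42 35 39
f 11 37 36
f 37 8 24
f 36 24 7
f 37 24 36
f 8 23 28
f 23 2 25
f 28 25 9
f 23 25 28
f 4 30 16
f 30 10 31
f 16 31 5
f 30 31 16
f 4 16 14
f 16 5 15
f 14 15 3
f 16 15 14
f 4 14 21
f 14 3 20
f 21 20 7
f 14 20 21
f 4 21 26
f 21 7 27
f 26 27 9
f 21 27 26
f 4 26 30
f 26 9 33
f 30 33 10
f 26 33 30
f 5 31 19
f 31 10 32
f 19 32 6
f 31 32 19
f 3 15 39
f 15 5 40
f 39 40 12
f 15 40 39
f 7 20 36
f 20 3 35
f 36 35 11
f 20 35 36
f 9 27 28
f 27 7 24
f 28 24 8
f 27 24 28
f 10 33 29
f 33 9 25
f 29 25 2
f 33 25 29
f 44 46 43
f 47 44 43
f 43 46 45
f 45 47 43
f 44 50 46
f 48 44 47
f 48 50 44
f 46 50 45
f 49 47 45
f 45 50 49
f 49 48 47
f 50 48 49



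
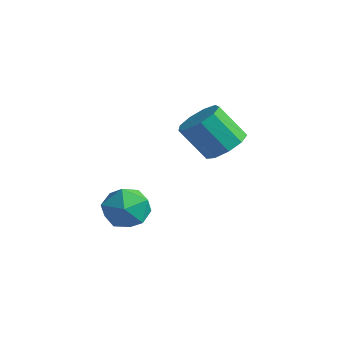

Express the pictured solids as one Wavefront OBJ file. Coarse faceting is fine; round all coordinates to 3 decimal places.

v 3.296 1.674 -3.181
v 3.885 1.395 -3.15
v 2.975 0.925 -3.85
v 3.564 0.646 -3.819
v 3.17 0.634 -3.3
v 3.368 1.097 -2.886
v 3.492 1.223 -4.114
v 3.69 1.686 -3.7
v 4.005 1.116 -3.727
v 3.807 0.752 -3.224
v 3.053 1.568 -3.776
v 2.855 1.204 -3.273
v 3.915 3.877 -2.343
v 4.349 3.497 -2.22
v 3.799 3.143 -1.373
v 3.365 3.523 -1.497
v 4.415 3.847 -2.031
v 3.864 3.494 -1.184
v 4.247 4.212 -1.988
v 3.696 3.858 -1.141
v 3.923 4.419 -2.112
v 3.373 4.066 -1.265
v 3.596 4.373 -2.344
v 3.046 4.019 -1.497
v 3.418 4.095 -2.575
v 2.868 3.741 -1.729
v 3.473 3.714 -2.699
v 2.923 3.361 -1.852
v 3.735 3.41 -2.656
v 3.184 3.056 -1.809
v 4.081 3.324 -2.467
v 3.53 2.97 -1.62
f 1 12 6
f 1 6 2
f 1 2 8
f 1 8 11
f 1 11 12
f 2 6 10
f 6 12 5
f 12 11 3
f 11 8 7
f 8 2 9
f 4 10 5
f 4 5 3
f 4 3 7
f 4 7 9
f 4 9 10
f 5 10 6
f 3 5 12
f 7 3 11
f 9 7 8
f 10 9 2
f 14 13 17
f 14 17 15
f 15 17 18
f 15 18 16
f 17 13 19
f 17 19 18
f 18 19 20
f 18 20 16
f 19 13 21
f 19 21 20
f 20 21 22
f 20 22 16
f 21 13 23
f 21 23 22
f 22 23 24
f 22 24 16
f 23 13 25
f 23 25 24
f 24 25 26
f 24 26 16
f 25 13 27
f 25 27 26
f 26 27 28
f 26 28 16
f 27 13 29
f 27 29 28
f 28 29 30
f 28 30 16
f 29 13 31
f 29 31 30
f 30 31 32
f 30 32 16
f 31 13 14
f 31 14 32
f 32 14 15
f 32 15 16



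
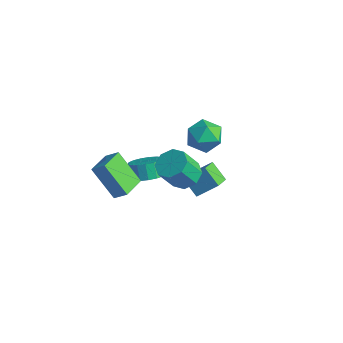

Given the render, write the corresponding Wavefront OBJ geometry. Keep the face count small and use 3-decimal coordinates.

v -2.59 -1.478 -2.106
v -1.988 -2.023 -1.576
v -2.509 -1.787 -0.743
v -3.11 -1.242 -1.274
v -1.79 -1.603 -1.571
v -2.311 -1.367 -0.738
v -1.776 -1.154 -1.689
v -2.297 -0.918 -0.857
v -1.948 -0.779 -1.903
v -2.469 -0.544 -1.07
v -2.267 -0.565 -2.163
v -2.788 -0.329 -1.33
v -2.66 -0.559 -2.41
v -3.181 -0.324 -1.578
v -3.037 -0.764 -2.588
v -3.557 -0.529 -1.755
v -3.311 -1.133 -2.655
v -3.832 -0.897 -1.823
v -3.42 -1.58 -2.597
v -3.941 -1.345 -1.764
v -3.339 -2.004 -2.426
v -3.86 -1.769 -1.593
v -3.086 -2.308 -2.182
v -3.607 -2.072 -1.349
v -2.72 -2.421 -1.92
v -3.24 -2.185 -1.088
v -2.323 -2.318 -1.702
v -2.844 -2.082 -0.869
v -3.24 -4.893 0.464
v -2.544 -4.589 1.098
v -3.712 -3.509 0.316
v -3.016 -3.204 0.951
v -1.844 -4.596 -1.211
v -1.148 -4.291 -0.576
v -2.316 -3.211 -1.358
v -1.62 -2.907 -0.724
v -1.887 0.927 0.85
v -1.531 1.454 1.765
v -0.189 0.466 0.455
v 0.167 0.993 1.37
v -0.431 0.057 1.463
v -1.48 0.342 1.708
v -0.24 1.578 0.512
v -1.289 1.863 0.757
v -0.513 1.857 1.556
v -0.631 0.917 2.144
v -1.089 1.003 0.076
v -1.207 0.063 0.664
v 2.109 -3.18 2.874
v 3.016 -3.324 2.932
v 2.798 -4.143 4.324
v 1.891 -4 4.266
v 2.817 -2.729 3.251
v 2.598 -3.548 4.643
v 2.203 -2.398 3.349
v 1.984 -3.218 4.741
v 1.534 -2.526 3.169
v 1.316 -3.345 4.561
v 1.202 -3.037 2.816
v 0.984 -3.856 4.208
v 1.402 -3.632 2.497
v 1.183 -4.451 3.889
v 2.016 -3.962 2.399
v 1.797 -4.782 3.791
v 2.684 -3.835 2.579
v 2.466 -4.654 3.971
v -0.546 0.122 -3.517
v -1.565 0.091 -2.678
v -0.988 1.12 -4.017
v -2.007 1.088 -3.178
v 0.247 0.972 -2.522
v -0.772 0.94 -1.683
v -0.195 1.969 -3.022
v -1.214 1.938 -2.183
f 2 1 5
f 2 5 3
f 3 5 6
f 3 6 4
f 5 1 7
f 5 7 6
f 6 7 8
f 6 8 4
f 7 1 9
f 7 9 8
f 8 9 10
f 8 10 4
f 9 1 11
f 9 11 10
f 10 11 12
f 10 12 4
f 11 1 13
f 11 13 12
f 12 13 14
f 12 14 4
f 13 1 15
f 13 15 14
f 14 15 16
f 14 16 4
f 15 1 17
f 15 17 16
f 16 17 18
f 16 18 4
f 17 1 19
f 17 19 18
f 18 19 20
f 18 20 4
f 19 1 21
f 19 21 20
f 20 21 22
f 20 22 4
f 21 1 23
f 21 23 22
f 22 23 24
f 22 24 4
f 23 1 25
f 23 25 24
f 24 25 26
f 24 26 4
f 25 1 27
f 25 27 26
f 26 27 28
f 26 28 4
f 27 1 2
f 27 2 28
f 28 2 3
f 28 3 4
f 30 32 29
f 33 30 29
f 29 32 31
f 31 33 29
f 30 36 32
f 34 30 33
f 34 36 30
f 32 36 31
f 35 33 31
f 31 36 35
f 35 34 33
f 36 34 35
f 37 48 42
f 37 42 38
f 37 38 44
f 37 44 47
f 37 47 48
f 38 42 46
f 42 48 41
f 48 47 39
f 47 44 43
f 44 38 45
f 40 46 41
f 40 41 39
f 40 39 43
f 40 43 45
f 40 45 46
f 41 46 42
f 39 41 48
f 43 39 47
f 45 43 44
f 46 45 38
f 50 49 53
f 50 53 51
f 51 53 54
f 51 54 52
f 53 49 55
f 53 55 54
f 54 55 56
f 54 56 52
f 55 49 57
f 55 57 56
f 56 57 58
f 56 58 52
f 57 49 59
f 57 59 58
f 58 59 60
f 58 60 52
f 59 49 61
f 59 61 60
f 60 61 62
f 60 62 52
f 61 49 63
f 61 63 62
f 62 63 64
f 62 64 52
f 63 49 65
f 63 65 64
f 64 65 66
f 64 66 52
f 65 49 50
f 65 50 66
f 66 50 51
f 66 51 52
f 68 70 67
f 71 68 67
f 67 70 69
f 69 71 67
f 68 74 70
f 72 68 71
f 72 74 68
f 70 74 69
f 73 71 69
f 69 74 73
f 73 72 71
f 74 72 73



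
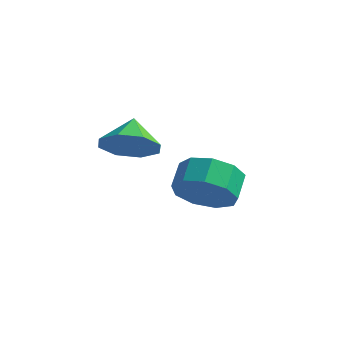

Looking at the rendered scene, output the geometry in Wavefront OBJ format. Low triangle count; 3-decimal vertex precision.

v 2.243 3.306 -0.994
v 3.014 3.759 -1.563
v 2.847 4.628 -1.096
v 2.077 4.174 -0.526
v 2.379 3.824 -1.908
v 2.213 4.692 -1.441
v 1.681 3.646 -1.826
v 1.515 4.514 -1.359
v 1.246 3.309 -1.354
v 1.08 4.177 -0.887
v 1.277 2.97 -0.713
v 1.111 3.839 -0.246
v 1.761 2.789 -0.204
v 1.594 3.657 0.263
v 2.469 2.849 -0.064
v 2.303 3.718 0.403
v 3.072 3.123 -0.359
v 2.906 3.992 0.108
v 3.287 3.483 -0.951
v 3.121 4.351 -0.484
v 1.042 0.773 2.314
v 1.75 1.297 1.909
v 0.718 1.667 2.906
v 1.118 1.326 1.521
v 0.441 1.03 1.597
v 0.116 0.584 2.094
v 0.333 0.249 2.719
v 0.965 0.22 3.107
v 1.642 0.515 3.031
v 1.967 0.961 2.534
f 2 1 5
f 2 5 3
f 3 5 6
f 3 6 4
f 5 1 7
f 5 7 6
f 6 7 8
f 6 8 4
f 7 1 9
f 7 9 8
f 8 9 10
f 8 10 4
f 9 1 11
f 9 11 10
f 10 11 12
f 10 12 4
f 11 1 13
f 11 13 12
f 12 13 14
f 12 14 4
f 13 1 15
f 13 15 14
f 14 15 16
f 14 16 4
f 15 1 17
f 15 17 16
f 16 17 18
f 16 18 4
f 17 1 19
f 17 19 18
f 18 19 20
f 18 20 4
f 19 1 2
f 19 2 20
f 20 2 3
f 20 3 4
f 22 21 24
f 22 24 23
f 24 21 25
f 24 25 23
f 25 21 26
f 25 26 23
f 26 21 27
f 26 27 23
f 27 21 28
f 27 28 23
f 28 21 29
f 28 29 23
f 29 21 30
f 29 30 23
f 30 21 22
f 30 22 23



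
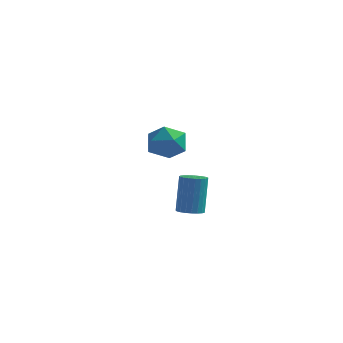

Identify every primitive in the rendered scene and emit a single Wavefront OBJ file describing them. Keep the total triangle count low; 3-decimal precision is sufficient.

v -3.755 4.064 2.33
v -2.611 4.361 2.452
v -3.409 2.379 3.188
v -2.265 2.676 3.31
v -3.097 3.244 3.94
v -3.311 4.286 3.41
v -2.709 2.454 2.23
v -2.923 3.496 1.7
v -1.965 3.366 2.391
v -2.204 3.854 3.447
v -3.816 2.886 2.193
v -4.055 3.374 3.249
v 1.409 -3.116 1.22
v 2.076 -3.24 1.269
v 2.017 -2.748 3.29
v 1.351 -2.624 3.24
v 2.072 -2.965 1.203
v 2.013 -2.474 3.223
v 1.954 -2.716 1.139
v 1.895 -2.225 3.159
v 1.741 -2.537 1.089
v 1.682 -2.045 3.109
v 1.471 -2.457 1.062
v 1.412 -1.966 3.082
v 1.191 -2.492 1.062
v 1.132 -2 3.082
v 0.948 -2.634 1.089
v 0.889 -2.143 3.11
v 0.785 -2.859 1.139
v 0.726 -2.368 3.16
v 0.73 -3.129 1.203
v 0.671 -2.638 3.224
v 0.792 -3.397 1.27
v 0.733 -2.905 3.291
v 0.962 -3.616 1.328
v 0.903 -3.124 3.349
v 1.208 -3.748 1.368
v 1.149 -3.257 3.388
v 1.49 -3.771 1.382
v 1.431 -3.28 3.402
v 1.757 -3.681 1.367
v 1.698 -3.19 3.388
v 1.965 -3.493 1.328
v 1.906 -3.002 3.348
f 1 12 6
f 1 6 2
f 1 2 8
f 1 8 11
f 1 11 12
f 2 6 10
f 6 12 5
f 12 11 3
f 11 8 7
f 8 2 9
f 4 10 5
f 4 5 3
f 4 3 7
f 4 7 9
f 4 9 10
f 5 10 6
f 3 5 12
f 7 3 11
f 9 7 8
f 10 9 2
f 14 13 17
f 14 17 15
f 15 17 18
f 15 18 16
f 17 13 19
f 17 19 18
f 18 19 20
f 18 20 16
f 19 13 21
f 19 21 20
f 20 21 22
f 20 22 16
f 21 13 23
f 21 23 22
f 22 23 24
f 22 24 16
f 23 13 25
f 23 25 24
f 24 25 26
f 24 26 16
f 25 13 27
f 25 27 26
f 26 27 28
f 26 28 16
f 27 13 29
f 27 29 28
f 28 29 30
f 28 30 16
f 29 13 31
f 29 31 30
f 30 31 32
f 30 32 16
f 31 13 33
f 31 33 32
f 32 33 34
f 32 34 16
f 33 13 35
f 33 35 34
f 34 35 36
f 34 36 16
f 35 13 37
f 35 37 36
f 36 37 38
f 36 38 16
f 37 13 39
f 37 39 38
f 38 39 40
f 38 40 16
f 39 13 41
f 39 41 40
f 40 41 42
f 40 42 16
f 41 13 43
f 41 43 42
f 42 43 44
f 42 44 16
f 43 13 14
f 43 14 44
f 44 14 15
f 44 15 16



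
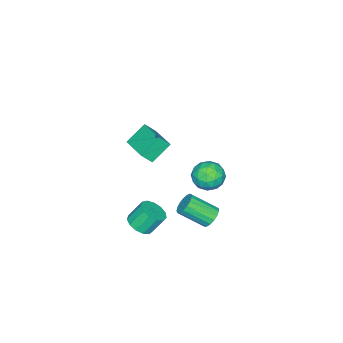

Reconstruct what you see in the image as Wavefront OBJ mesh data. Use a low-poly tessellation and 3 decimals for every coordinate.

v 0.367 3.419 -0.547
v 0.69 3.114 -1.139
v 1.357 1.736 -0.065
v 1.033 2.041 0.527
v 0.937 3.334 -1.011
v 1.604 1.955 0.063
v 1.053 3.572 -0.776
v 1.72 2.194 0.297
v 1.012 3.776 -0.49
v 1.679 2.398 0.584
v 0.824 3.898 -0.216
v 1.49 2.52 0.858
v 0.53 3.91 -0.018
v 1.197 2.532 1.056
v 0.199 3.81 0.059
v 0.866 2.432 1.132
v -0.093 3.62 -0.003
v 0.573 2.242 1.07
v -0.281 3.384 -0.19
v 0.386 2.006 0.884
v -0.319 3.156 -0.458
v 0.347 1.778 0.616
v -0.201 2.989 -0.747
v 0.466 1.61 0.327
v 0.047 2.92 -0.99
v 0.714 1.541 0.084
v 0.369 2.965 -1.131
v 1.035 1.587 -0.057
v 1.436 4.399 3.356
v 1.968 4.055 4.155
v 0.272 3.265 3.645
v 0.804 2.921 4.444
v 0.365 3.841 4.481
v 1.084 4.542 4.303
v 1.156 2.778 3.497
v 1.875 3.479 3.319
v 1.795 3.054 4.242
v 1.307 3.71 4.851
v 0.933 3.61 2.949
v 0.445 4.266 3.558
v 1.804 4.326 3.73
v 0.436 2.994 4.07
v 0.177 3.534 4.092
v 0.491 3.332 4.561
v 1.285 4.612 3.817
v 1.598 4.41 4.287
v 0.655 4.284 4.479
v 0.642 2.91 3.513
v 0.955 2.708 3.983
v 1.749 3.988 3.239
v 2.063 3.786 3.708
v 1.585 3.036 3.321
v 2.016 3.536 4.251
v 1.331 2.869 4.421
v 1.538 2.785 3.864
v 1.961 3.197 3.759
v 1.728 3.922 4.609
v 1.044 3.255 4.778
v 0.786 3.796 4.8
v 1.209 4.208 4.696
v 1.627 3.333 4.66
v 1.196 4.065 3.022
v 0.512 3.398 3.191
v 1.031 3.112 3.104
v 1.454 3.524 3
v 0.909 4.451 3.379
v 0.224 3.784 3.549
v 0.279 4.123 4.041
v 0.702 4.535 3.936
v 0.613 3.987 3.14
v 1.077 -0.965 -2.933
v 1.712 -0.328 -2.974
v 1.177 0.281 -1.808
v 0.543 -0.355 -1.767
v 1.319 -0.156 -3.245
v 0.784 0.453 -2.079
v 0.849 -0.24 -3.416
v 0.314 0.369 -2.25
v 0.452 -0.555 -3.434
v -0.083 0.054 -2.268
v 0.253 -0.999 -3.293
v -0.282 -0.39 -2.127
v 0.316 -1.433 -3.038
v -0.219 -0.824 -1.872
v 0.621 -1.718 -2.749
v 0.086 -1.109 -1.583
v 1.07 -1.764 -2.519
v 0.535 -1.155 -1.353
v 1.522 -1.556 -2.42
v 0.987 -0.947 -1.254
v 1.833 -1.16 -2.484
v 1.298 -0.551 -1.318
v 1.904 -0.702 -2.691
v 1.369 -0.093 -1.525
v -4.102 -4.583 -1.531
v -3.614 -5.064 -0.749
v -5.292 -4.074 -0.475
v -4.804 -4.555 0.307
v -2.976 -2.785 -1.127
v -2.488 -3.266 -0.345
v -4.166 -2.276 -0.071
v -3.678 -2.757 0.711
f 2 1 5
f 2 5 3
f 3 5 6
f 3 6 4
f 5 1 7
f 5 7 6
f 6 7 8
f 6 8 4
f 7 1 9
f 7 9 8
f 8 9 10
f 8 10 4
f 9 1 11
f 9 11 10
f 10 11 12
f 10 12 4
f 11 1 13
f 11 13 12
f 12 13 14
f 12 14 4
f 13 1 15
f 13 15 14
f 14 15 16
f 14 16 4
f 15 1 17
f 15 17 16
f 16 17 18
f 16 18 4
f 17 1 19
f 17 19 18
f 18 19 20
f 18 20 4
f 19 1 21
f 19 21 20
f 20 21 22
f 20 22 4
f 21 1 23
f 21 23 22
f 22 23 24
f 22 24 4
f 23 1 25
f 23 25 24
f 24 25 26
f 24 26 4
f 25 1 27
f 25 27 26
f 26 27 28
f 26 28 4
f 27 1 2
f 27 2 28
f 28 2 3
f 28 3 4
f 29 66 45
f 66 40 69
f 45 69 34
f 66 69 45
f 29 45 41
f 45 34 46
f 41 46 30
f 45 46 41
f 29 41 50
f 41 30 51
f 50 51 36
f 41 51 50
f 29 50 62
f 50 36 65
f 62 65 39
f 50 65 62
f 29 62 66
f 62 39 70
f 66 70 40
f 62 70 66
f 30 46 57
f 46 34 60
f 57 60 38
f 46 60 57
f 34 69 47
f 69 40 68
f 47 68 33
f 69 68 47
f 40 70 67
f 70 39 63
f 67 63 31
f 70 63 67
f 39 65 64
f 65 36 52
f 64 52 35
f 65 52 64
f 36 51 56
f 51 30 53
f 56 53 37
f 51 53 56
f 32 58 44
f 58 38 59
f 44 59 33
f 58 59 44
f 32 44 42
f 44 33 43
f 42 43 31
f 44 43 42
f 32 42 49
f 42 31 48
f 49 48 35
f 42 48 49
f 32 49 54
f 49 35 55
f 54 55 37
f 49 55 54
f 32 54 58
f 54 37 61
f 58 61 38
f 54 61 58
f 33 59 47
f 59 38 60
f 47 60 34
f 59 60 47
f 31 43 67
f 43 33 68
f 67 68 40
f 43 68 67
f 35 48 64
f 48 31 63
f 64 63 39
f 48 63 64
f 37 55 56
f 55 35 52
f 56 52 36
f 55 52 56
f 38 61 57
f 61 37 53
f 57 53 30
f 61 53 57
f 72 71 75
f 72 75 73
f 73 75 76
f 73 76 74
f 75 71 77
f 75 77 76
f 76 77 78
f 76 78 74
f 77 71 79
f 77 79 78
f 78 79 80
f 78 80 74
f 79 71 81
f 79 81 80
f 80 81 82
f 80 82 74
f 81 71 83
f 81 83 82
f 82 83 84
f 82 84 74
f 83 71 85
f 83 85 84
f 84 85 86
f 84 86 74
f 85 71 87
f 85 87 86
f 86 87 88
f 86 88 74
f 87 71 89
f 87 89 88
f 88 89 90
f 88 90 74
f 89 71 91
f 89 91 90
f 90 91 92
f 90 92 74
f 91 71 93
f 91 93 92
f 92 93 94
f 92 94 74
f 93 71 72
f 93 72 94
f 94 72 73
f 94 73 74
f 96 98 95
f 99 96 95
f 95 98 97
f 97 99 95
f 96 102 98
f 100 96 99
f 100 102 96
f 98 102 97
f 101 99 97
f 97 102 101
f 101 100 99
f 102 100 101



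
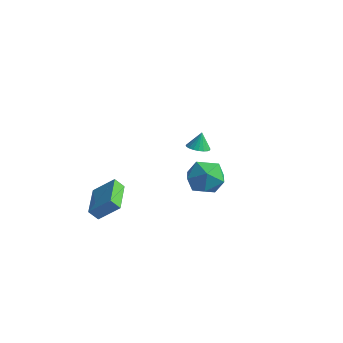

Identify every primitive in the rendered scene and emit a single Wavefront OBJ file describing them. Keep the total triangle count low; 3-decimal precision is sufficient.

v 2.566 -2.3 3.847
v 3.661 -2.348 3.311
v 2.519 -4.272 3.929
v 3.614 -4.32 3.393
v 3.51 -3.893 4.531
v 3.539 -2.675 4.48
v 2.641 -3.945 2.76
v 2.67 -2.727 2.709
v 3.707 -3.365 2.639
v 4.244 -3.333 3.734
v 1.936 -3.287 3.506
v 2.473 -3.255 4.601
v -4.216 -3.841 -2.427
v -3.071 -3.283 -1.301
v -5.185 -1.889 -2.409
v -4.04 -1.33 -1.284
v -3.72 -3.59 -3.056
v -2.575 -3.031 -1.931
v -4.689 -1.637 -3.039
v -3.544 -1.079 -1.913
v -0.914 2.751 -0.011
v -0.543 2.179 0.25
v -0.926 3.209 1.011
v -0.32 2.367 0.168
v -0.199 2.622 0.055
v -0.202 2.899 -0.069
v -0.327 3.15 -0.183
v -0.555 3.333 -0.267
v -0.844 3.415 -0.307
v -1.146 3.382 -0.296
v -1.407 3.24 -0.236
v -1.584 3.014 -0.136
v -1.644 2.742 -0.015
v -1.578 2.472 0.106
v -1.398 2.25 0.208
v -1.133 2.115 0.271
v -0.831 2.09 0.286
f 1 12 6
f 1 6 2
f 1 2 8
f 1 8 11
f 1 11 12
f 2 6 10
f 6 12 5
f 12 11 3
f 11 8 7
f 8 2 9
f 4 10 5
f 4 5 3
f 4 3 7
f 4 7 9
f 4 9 10
f 5 10 6
f 3 5 12
f 7 3 11
f 9 7 8
f 10 9 2
f 14 16 13
f 17 14 13
f 13 16 15
f 15 17 13
f 14 20 16
f 18 14 17
f 18 20 14
f 16 20 15
f 19 17 15
f 15 20 19
f 19 18 17
f 20 18 19
f 22 21 24
f 22 24 23
f 24 21 25
f 24 25 23
f 25 21 26
f 25 26 23
f 26 21 27
f 26 27 23
f 27 21 28
f 27 28 23
f 28 21 29
f 28 29 23
f 29 21 30
f 29 30 23
f 30 21 31
f 30 31 23
f 31 21 32
f 31 32 23
f 32 21 33
f 32 33 23
f 33 21 34
f 33 34 23
f 34 21 35
f 34 35 23
f 35 21 36
f 35 36 23
f 36 21 37
f 36 37 23
f 37 21 22
f 37 22 23



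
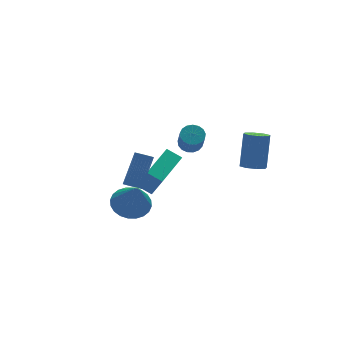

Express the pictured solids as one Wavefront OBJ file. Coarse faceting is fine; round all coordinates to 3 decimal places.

v 1.075 2.288 -4.384
v 1.275 1.472 -2.894
v 0.521 2.931 -3.957
v 0.721 2.116 -2.467
v 2.819 3.504 -3.953
v 3.019 2.689 -2.463
v 2.265 4.148 -3.526
v 2.465 3.332 -2.036
v -0.38 1.505 -2.697
v 0.027 1.515 -2.987
v 1.087 2.305 -1.473
v 0.68 2.295 -1.183
v -0.05 1.69 -3.024
v 1.01 2.48 -1.51
v -0.178 1.837 -3.012
v 0.882 2.627 -1.498
v -0.336 1.934 -2.951
v 0.724 2.723 -1.437
v -0.501 1.965 -2.852
v 0.559 2.755 -1.338
v -0.648 1.926 -2.729
v 0.412 2.716 -1.215
v -0.754 1.823 -2.601
v 0.306 2.613 -1.087
v -0.803 1.672 -2.488
v 0.257 2.462 -0.974
v -0.787 1.495 -2.407
v 0.273 2.285 -0.893
v -0.71 1.32 -2.37
v 0.35 2.11 -0.856
v -0.582 1.173 -2.382
v 0.478 1.963 -0.868
v -0.424 1.077 -2.443
v 0.636 1.866 -0.929
v -0.259 1.045 -2.542
v 0.801 1.835 -1.028
v -0.112 1.084 -2.665
v 0.948 1.874 -1.151
v -0.006 1.187 -2.793
v 1.054 1.977 -1.279
v 0.043 1.338 -2.906
v 1.103 2.128 -1.392
v 3.643 -3.53 0.852
v 3.989 -4.091 0.973
v 4.563 -3.37 2.669
v 4.217 -2.81 2.548
v 4.268 -3.738 0.729
v 4.842 -3.017 2.424
v 4.181 -3.263 0.556
v 4.755 -2.542 2.252
v 3.779 -2.944 0.557
v 4.353 -2.224 2.253
v 3.297 -2.97 0.731
v 3.871 -2.249 2.427
v 3.018 -3.323 0.976
v 3.592 -2.602 2.671
v 3.105 -3.798 1.148
v 3.679 -3.077 2.844
v 3.507 -4.116 1.147
v 4.081 -3.396 2.843
v -1.194 -0.022 -2.59
v -0.652 0.768 -2.186
v -1.246 -0.918 -0.77
v -1.032 0.898 -2.133
v -1.438 0.888 -2.15
v -1.806 0.739 -2.233
v -2.081 0.475 -2.371
v -2.221 0.135 -2.542
v -2.205 -0.229 -2.721
v -2.035 -0.562 -2.88
v -1.737 -0.812 -2.994
v -1.356 -0.942 -3.048
v -0.951 -0.932 -3.031
v -0.582 -0.783 -2.948
v -0.307 -0.519 -2.81
v -0.167 -0.179 -2.639
v -0.184 0.185 -2.46
v -0.354 0.518 -2.301
v 3.695 3.076 -1.775
v 4.318 2.857 -1.776
v 4.048 2.085 -0.566
v 3.425 2.304 -0.565
v 4.331 3.122 -1.604
v 4.061 2.35 -0.394
v 4.198 3.376 -1.471
v 3.928 2.605 -0.261
v 3.95 3.561 -1.408
v 3.681 2.79 -0.198
v 3.644 3.636 -1.429
v 3.374 2.864 -0.219
v 3.349 3.582 -1.53
v 3.08 2.81 -0.32
v 3.134 3.412 -1.686
v 2.864 2.64 -0.476
v 3.047 3.165 -1.863
v 2.777 2.393 -0.653
v 3.108 2.897 -2.019
v 2.839 2.126 -0.809
v 3.304 2.671 -2.12
v 3.034 1.9 -0.91
v 3.59 2.537 -2.142
v 3.32 1.766 -0.932
v 3.899 2.527 -2.079
v 3.629 1.755 -0.869
v 4.162 2.642 -1.947
v 3.892 1.871 -0.737
f 2 4 1
f 5 2 1
f 1 4 3
f 3 5 1
f 2 8 4
f 6 2 5
f 6 8 2
f 4 8 3
f 7 5 3
f 3 8 7
f 7 6 5
f 8 6 7
f 10 9 13
f 10 13 11
f 11 13 14
f 11 14 12
f 13 9 15
f 13 15 14
f 14 15 16
f 14 16 12
f 15 9 17
f 15 17 16
f 16 17 18
f 16 18 12
f 17 9 19
f 17 19 18
f 18 19 20
f 18 20 12
f 19 9 21
f 19 21 20
f 20 21 22
f 20 22 12
f 21 9 23
f 21 23 22
f 22 23 24
f 22 24 12
f 23 9 25
f 23 25 24
f 24 25 26
f 24 26 12
f 25 9 27
f 25 27 26
f 26 27 28
f 26 28 12
f 27 9 29
f 27 29 28
f 28 29 30
f 28 30 12
f 29 9 31
f 29 31 30
f 30 31 32
f 30 32 12
f 31 9 33
f 31 33 32
f 32 33 34
f 32 34 12
f 33 9 35
f 33 35 34
f 34 35 36
f 34 36 12
f 35 9 37
f 35 37 36
f 36 37 38
f 36 38 12
f 37 9 39
f 37 39 38
f 38 39 40
f 38 40 12
f 39 9 41
f 39 41 40
f 40 41 42
f 40 42 12
f 41 9 10
f 41 10 42
f 42 10 11
f 42 11 12
f 44 43 47
f 44 47 45
f 45 47 48
f 45 48 46
f 47 43 49
f 47 49 48
f 48 49 50
f 48 50 46
f 49 43 51
f 49 51 50
f 50 51 52
f 50 52 46
f 51 43 53
f 51 53 52
f 52 53 54
f 52 54 46
f 53 43 55
f 53 55 54
f 54 55 56
f 54 56 46
f 55 43 57
f 55 57 56
f 56 57 58
f 56 58 46
f 57 43 59
f 57 59 58
f 58 59 60
f 58 60 46
f 59 43 44
f 59 44 60
f 60 44 45
f 60 45 46
f 62 61 64
f 62 64 63
f 64 61 65
f 64 65 63
f 65 61 66
f 65 66 63
f 66 61 67
f 66 67 63
f 67 61 68
f 67 68 63
f 68 61 69
f 68 69 63
f 69 61 70
f 69 70 63
f 70 61 71
f 70 71 63
f 71 61 72
f 71 72 63
f 72 61 73
f 72 73 63
f 73 61 74
f 73 74 63
f 74 61 75
f 74 75 63
f 75 61 76
f 75 76 63
f 76 61 77
f 76 77 63
f 77 61 78
f 77 78 63
f 78 61 62
f 78 62 63
f 80 79 83
f 80 83 81
f 81 83 84
f 81 84 82
f 83 79 85
f 83 85 84
f 84 85 86
f 84 86 82
f 85 79 87
f 85 87 86
f 86 87 88
f 86 88 82
f 87 79 89
f 87 89 88
f 88 89 90
f 88 90 82
f 89 79 91
f 89 91 90
f 90 91 92
f 90 92 82
f 91 79 93
f 91 93 92
f 92 93 94
f 92 94 82
f 93 79 95
f 93 95 94
f 94 95 96
f 94 96 82
f 95 79 97
f 95 97 96
f 96 97 98
f 96 98 82
f 97 79 99
f 97 99 98
f 98 99 100
f 98 100 82
f 99 79 101
f 99 101 100
f 100 101 102
f 100 102 82
f 101 79 103
f 101 103 102
f 102 103 104
f 102 104 82
f 103 79 105
f 103 105 104
f 104 105 106
f 104 106 82
f 105 79 80
f 105 80 106
f 106 80 81
f 106 81 82



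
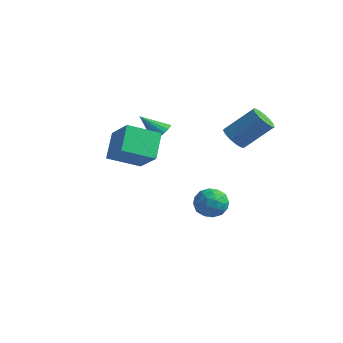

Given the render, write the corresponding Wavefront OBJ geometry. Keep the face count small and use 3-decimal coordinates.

v -2.201 2.743 0.978
v -1.712 2.667 1.429
v -3.239 2.257 2.022
v -1.81 2.969 1.472
v -1.997 3.219 1.403
v -2.232 3.361 1.236
v -2.459 3.361 1.01
v -2.628 3.219 0.776
v -2.698 2.969 0.589
v -2.655 2.666 0.491
v -2.508 2.382 0.505
v -2.291 2.18 0.627
v -2.053 2.107 0.829
v -1.849 2.18 1.065
v -1.726 2.382 1.282
v 1.363 2.526 -3.142
v 2.017 2.729 -2.473
v 1.043 1.191 -2.427
v 1.697 1.394 -1.758
v 0.889 1.904 -1.806
v 1.086 2.729 -2.249
v 1.974 1.191 -2.651
v 2.171 2.016 -3.094
v 2.394 1.904 -2.17
v 1.724 2.344 -1.648
v 1.336 1.576 -3.252
v 0.666 2.016 -2.73
v 1.718 2.745 -2.871
v 1.342 1.175 -2.029
v 0.867 1.475 -2.058
v 1.252 1.594 -1.665
v 1.171 2.745 -2.739
v 1.555 2.864 -2.346
v 0.893 2.379 -1.954
v 1.505 1.056 -2.554
v 1.889 1.175 -2.161
v 1.808 2.326 -3.235
v 2.193 2.445 -2.842
v 2.167 1.541 -2.946
v 2.324 2.379 -2.299
v 2.136 1.594 -1.878
v 2.299 1.475 -2.404
v 2.415 1.96 -2.664
v 1.93 2.637 -1.992
v 1.742 1.853 -1.572
v 1.267 2.152 -1.6
v 1.383 2.637 -1.86
v 2.152 2.152 -1.814
v 1.318 2.067 -3.328
v 1.13 1.283 -2.908
v 1.677 1.283 -3.04
v 1.793 1.768 -3.3
v 0.924 2.326 -3.022
v 0.736 1.541 -2.601
v 0.645 1.96 -2.236
v 0.761 2.445 -2.496
v 0.908 1.768 -3.086
v 3.214 1.465 2.917
v 3.76 1.568 2.414
v 4.792 2.577 3.739
v 4.246 2.475 4.243
v 3.496 1.895 2.371
v 4.528 2.904 3.697
v 3.142 2.085 2.501
v 4.174 3.095 3.827
v 2.811 2.079 2.764
v 3.843 3.088 4.09
v 2.608 1.878 3.075
v 3.64 2.887 4.401
v 2.597 1.546 3.336
v 3.629 2.555 4.662
v 2.782 1.188 3.464
v 3.815 2.197 4.79
v 3.105 0.918 3.418
v 4.137 1.928 4.744
v 3.462 0.823 3.214
v 4.494 1.832 4.539
v 3.74 0.931 2.915
v 4.772 1.94 4.24
v 3.851 1.209 2.616
v 4.883 2.218 3.942
v -1.19 -2.779 1.89
v -1.745 -1.666 2.959
v -0.095 -1.534 1.164
v -0.651 -0.421 2.233
v 0.151 -3.259 3.087
v -0.405 -2.146 4.156
v 1.245 -2.014 2.361
v 0.69 -0.901 3.43
f 2 1 4
f 2 4 3
f 4 1 5
f 4 5 3
f 5 1 6
f 5 6 3
f 6 1 7
f 6 7 3
f 7 1 8
f 7 8 3
f 8 1 9
f 8 9 3
f 9 1 10
f 9 10 3
f 10 1 11
f 10 11 3
f 11 1 12
f 11 12 3
f 12 1 13
f 12 13 3
f 13 1 14
f 13 14 3
f 14 1 15
f 14 15 3
f 15 1 2
f 15 2 3
f 16 53 32
f 53 27 56
f 32 56 21
f 53 56 32
f 16 32 28
f 32 21 33
f 28 33 17
f 32 33 28
f 16 28 37
f 28 17 38
f 37 38 23
f 28 38 37
f 16 37 49
f 37 23 52
f 49 52 26
f 37 52 49
f 16 49 53
f 49 26 57
f 53 57 27
f 49 57 53
f 17 33 44
f 33 21 47
f 44 47 25
f 33 47 44
f 21 56 34
f 56 27 55
f 34 55 20
f 56 55 34
f 27 57 54
f 57 26 50
f 54 50 18
f 57 50 54
f 26 52 51
f 52 23 39
f 51 39 22
f 52 39 51
f 23 38 43
f 38 17 40
f 43 40 24
f 38 40 43
f 19 45 31
f 45 25 46
f 31 46 20
f 45 46 31
f 19 31 29
f 31 20 30
f 29 30 18
f 31 30 29
f 19 29 36
f 29 18 35
f 36 35 22
f 29 35 36
f 19 36 41
f 36 22 42
f 41 42 24
f 36 42 41
f 19 41 45
f 41 24 48
f 45 48 25
f 41 48 45
f 20 46 34
f 46 25 47
f 34 47 21
f 46 47 34
f 18 30 54
f 30 20 55
f 54 55 27
f 30 55 54
f 22 35 51
f 35 18 50
f 51 50 26
f 35 50 51
f 24 42 43
f 42 22 39
f 43 39 23
f 42 39 43
f 25 48 44
f 48 24 40
f 44 40 17
f 48 40 44
f 59 58 62
f 59 62 60
f 60 62 63
f 60 63 61
f 62 58 64
f 62 64 63
f 63 64 65
f 63 65 61
f 64 58 66
f 64 66 65
f 65 66 67
f 65 67 61
f 66 58 68
f 66 68 67
f 67 68 69
f 67 69 61
f 68 58 70
f 68 70 69
f 69 70 71
f 69 71 61
f 70 58 72
f 70 72 71
f 71 72 73
f 71 73 61
f 72 58 74
f 72 74 73
f 73 74 75
f 73 75 61
f 74 58 76
f 74 76 75
f 75 76 77
f 75 77 61
f 76 58 78
f 76 78 77
f 77 78 79
f 77 79 61
f 78 58 80
f 78 80 79
f 79 80 81
f 79 81 61
f 80 58 59
f 80 59 81
f 81 59 60
f 81 60 61
f 83 85 82
f 86 83 82
f 82 85 84
f 84 86 82
f 83 89 85
f 87 83 86
f 87 89 83
f 85 89 84
f 88 86 84
f 84 89 88
f 88 87 86
f 89 87 88



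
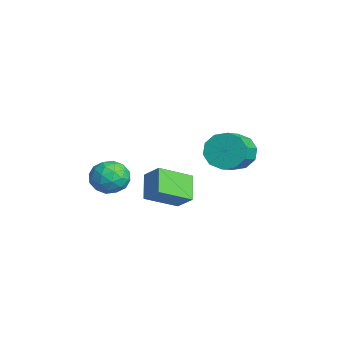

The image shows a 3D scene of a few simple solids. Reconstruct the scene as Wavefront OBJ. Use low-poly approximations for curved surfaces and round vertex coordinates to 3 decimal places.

v 3.032 -0.211 -1.04
v 3.603 0.187 -0.47
v 2.79 1.056 -1.682
v 3.361 1.454 -1.112
v 3.899 -0.414 -1.768
v 4.47 -0.016 -1.198
v 3.657 0.853 -2.41
v 4.228 1.251 -1.84
v 2.223 -0.541 -1.666
v 2.758 -0.942 -1.248
v 1.482 -1.578 -1.712
v 2.017 -1.979 -1.294
v 1.604 -1.399 -0.954
v 2.063 -0.758 -0.926
v 2.177 -1.762 -2.034
v 2.636 -1.121 -2.006
v 2.73 -1.696 -1.476
v 2.376 -1.472 -0.808
v 1.864 -1.048 -2.152
v 1.51 -0.824 -1.484
v 2.556 -0.65 -1.453
v 1.684 -1.87 -1.507
v 1.442 -1.529 -1.307
v 1.756 -1.765 -1.061
v 2.147 -0.542 -1.264
v 2.461 -0.778 -1.018
v 1.783 -1.047 -0.845
v 1.779 -1.742 -1.942
v 2.093 -1.978 -1.696
v 2.484 -0.755 -1.899
v 2.798 -0.991 -1.653
v 2.457 -1.473 -2.115
v 2.854 -1.329 -1.341
v 2.418 -1.939 -1.368
v 2.512 -1.811 -1.803
v 2.782 -1.435 -1.787
v 2.646 -1.198 -0.949
v 2.21 -1.807 -0.975
v 1.967 -1.467 -0.775
v 2.237 -1.09 -0.759
v 2.629 -1.641 -1.082
v 2.03 -0.713 -1.985
v 1.594 -1.322 -2.011
v 2.003 -1.43 -2.201
v 2.273 -1.053 -2.185
v 1.822 -0.581 -1.592
v 1.386 -1.191 -1.619
v 1.458 -1.085 -1.173
v 1.728 -0.709 -1.157
v 1.611 -0.879 -1.878
v 2.568 3.195 -0.481
v 3.086 3.445 -1.066
v 3.949 2.836 -0.563
v 3.432 2.585 0.021
v 3.103 3.782 -0.688
v 3.966 3.172 -0.185
v 2.915 3.894 -0.23
v 3.779 3.285 0.273
v 2.596 3.739 0.131
v 3.459 3.13 0.634
v 2.266 3.376 0.259
v 3.129 2.767 0.761
v 2.051 2.944 0.103
v 2.914 2.335 0.606
v 2.034 2.608 -0.275
v 2.897 1.998 0.228
v 2.221 2.495 -0.733
v 3.085 1.886 -0.23
v 2.541 2.65 -1.094
v 3.404 2.041 -0.591
v 2.871 3.013 -1.221
v 3.734 2.404 -0.719
f 2 4 1
f 5 2 1
f 1 4 3
f 3 5 1
f 2 8 4
f 6 2 5
f 6 8 2
f 4 8 3
f 7 5 3
f 3 8 7
f 7 6 5
f 8 6 7
f 9 46 25
f 46 20 49
f 25 49 14
f 46 49 25
f 9 25 21
f 25 14 26
f 21 26 10
f 25 26 21
f 9 21 30
f 21 10 31
f 30 31 16
f 21 31 30
f 9 30 42
f 30 16 45
f 42 45 19
f 30 45 42
f 9 42 46
f 42 19 50
f 46 50 20
f 42 50 46
f 10 26 37
f 26 14 40
f 37 40 18
f 26 40 37
f 14 49 27
f 49 20 48
f 27 48 13
f 49 48 27
f 20 50 47
f 50 19 43
f 47 43 11
f 50 43 47
f 19 45 44
f 45 16 32
f 44 32 15
f 45 32 44
f 16 31 36
f 31 10 33
f 36 33 17
f 31 33 36
f 12 38 24
f 38 18 39
f 24 39 13
f 38 39 24
f 12 24 22
f 24 13 23
f 22 23 11
f 24 23 22
f 12 22 29
f 22 11 28
f 29 28 15
f 22 28 29
f 12 29 34
f 29 15 35
f 34 35 17
f 29 35 34
f 12 34 38
f 34 17 41
f 38 41 18
f 34 41 38
f 13 39 27
f 39 18 40
f 27 40 14
f 39 40 27
f 11 23 47
f 23 13 48
f 47 48 20
f 23 48 47
f 15 28 44
f 28 11 43
f 44 43 19
f 28 43 44
f 17 35 36
f 35 15 32
f 36 32 16
f 35 32 36
f 18 41 37
f 41 17 33
f 37 33 10
f 41 33 37
f 52 51 55
f 52 55 53
f 53 55 56
f 53 56 54
f 55 51 57
f 55 57 56
f 56 57 58
f 56 58 54
f 57 51 59
f 57 59 58
f 58 59 60
f 58 60 54
f 59 51 61
f 59 61 60
f 60 61 62
f 60 62 54
f 61 51 63
f 61 63 62
f 62 63 64
f 62 64 54
f 63 51 65
f 63 65 64
f 64 65 66
f 64 66 54
f 65 51 67
f 65 67 66
f 66 67 68
f 66 68 54
f 67 51 69
f 67 69 68
f 68 69 70
f 68 70 54
f 69 51 71
f 69 71 70
f 70 71 72
f 70 72 54
f 71 51 52
f 71 52 72
f 72 52 53
f 72 53 54



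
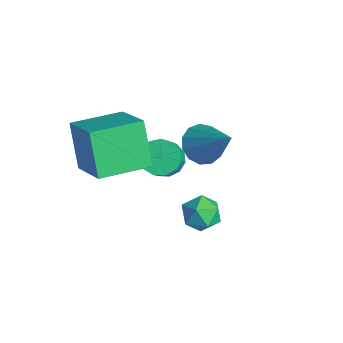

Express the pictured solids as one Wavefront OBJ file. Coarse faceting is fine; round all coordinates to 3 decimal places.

v 0.937 -0.808 -3.21
v 1.362 -0.306 -3.133
v 1.758 -1.494 -3.267
v 2.183 -0.992 -3.19
v 1.796 -1.178 -2.686
v 1.288 -0.754 -2.651
v 1.832 -1.046 -3.749
v 1.324 -0.622 -3.714
v 1.915 -0.453 -3.466
v 1.892 -0.535 -2.809
v 1.228 -1.265 -3.591
v 1.205 -1.347 -2.934
v -1.999 0.866 -3.941
v -1.635 1.303 -4.415
v -0.801 1.234 -2.679
v -1.914 1.545 -4.221
v -2.219 1.572 -3.939
v -2.455 1.375 -3.657
v -2.546 1.016 -3.466
v -2.464 0.609 -3.426
v -2.234 0.284 -3.549
v -1.93 0.143 -3.797
v -1.647 0.232 -4.091
v -1.477 0.522 -4.337
v -1.472 0.921 -4.458
v -1.758 -3.306 -3.096
v -2.595 -3.201 -1.701
v -1.711 -1.63 -3.194
v -2.548 -1.525 -1.799
v -0.232 -3.295 -2.181
v -1.069 -3.19 -0.786
v -0.185 -1.619 -2.279
v -1.022 -1.514 -0.884
v -1.971 -0.425 -4.098
v -1.662 -0.799 -4.516
v -0.821 -1.329 -3.42
v -1.129 -0.955 -3.002
v -1.48 -0.488 -4.505
v -0.639 -1.018 -3.408
v -1.454 -0.156 -4.364
v -0.613 -0.687 -3.268
v -1.592 0.09 -4.14
v -0.751 -0.441 -3.043
v -1.85 0.172 -3.902
v -1.009 -0.358 -2.805
v -2.146 0.065 -3.726
v -1.305 -0.465 -2.63
v -2.387 -0.197 -3.669
v -1.546 -0.727 -2.572
v -2.495 -0.532 -3.748
v -1.654 -1.062 -2.651
v -2.437 -0.833 -3.938
v -1.596 -1.363 -2.841
v -2.23 -1.004 -4.179
v -1.389 -1.534 -3.083
v -1.942 -0.992 -4.394
v -1.101 -1.522 -3.298
f 1 12 6
f 1 6 2
f 1 2 8
f 1 8 11
f 1 11 12
f 2 6 10
f 6 12 5
f 12 11 3
f 11 8 7
f 8 2 9
f 4 10 5
f 4 5 3
f 4 3 7
f 4 7 9
f 4 9 10
f 5 10 6
f 3 5 12
f 7 3 11
f 9 7 8
f 10 9 2
f 14 13 16
f 14 16 15
f 16 13 17
f 16 17 15
f 17 13 18
f 17 18 15
f 18 13 19
f 18 19 15
f 19 13 20
f 19 20 15
f 20 13 21
f 20 21 15
f 21 13 22
f 21 22 15
f 22 13 23
f 22 23 15
f 23 13 24
f 23 24 15
f 24 13 25
f 24 25 15
f 25 13 14
f 25 14 15
f 27 29 26
f 30 27 26
f 26 29 28
f 28 30 26
f 27 33 29
f 31 27 30
f 31 33 27
f 29 33 28
f 32 30 28
f 28 33 32
f 32 31 30
f 33 31 32
f 35 34 38
f 35 38 36
f 36 38 39
f 36 39 37
f 38 34 40
f 38 40 39
f 39 40 41
f 39 41 37
f 40 34 42
f 40 42 41
f 41 42 43
f 41 43 37
f 42 34 44
f 42 44 43
f 43 44 45
f 43 45 37
f 44 34 46
f 44 46 45
f 45 46 47
f 45 47 37
f 46 34 48
f 46 48 47
f 47 48 49
f 47 49 37
f 48 34 50
f 48 50 49
f 49 50 51
f 49 51 37
f 50 34 52
f 50 52 51
f 51 52 53
f 51 53 37
f 52 34 54
f 52 54 53
f 53 54 55
f 53 55 37
f 54 34 56
f 54 56 55
f 55 56 57
f 55 57 37
f 56 34 35
f 56 35 57
f 57 35 36
f 57 36 37

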